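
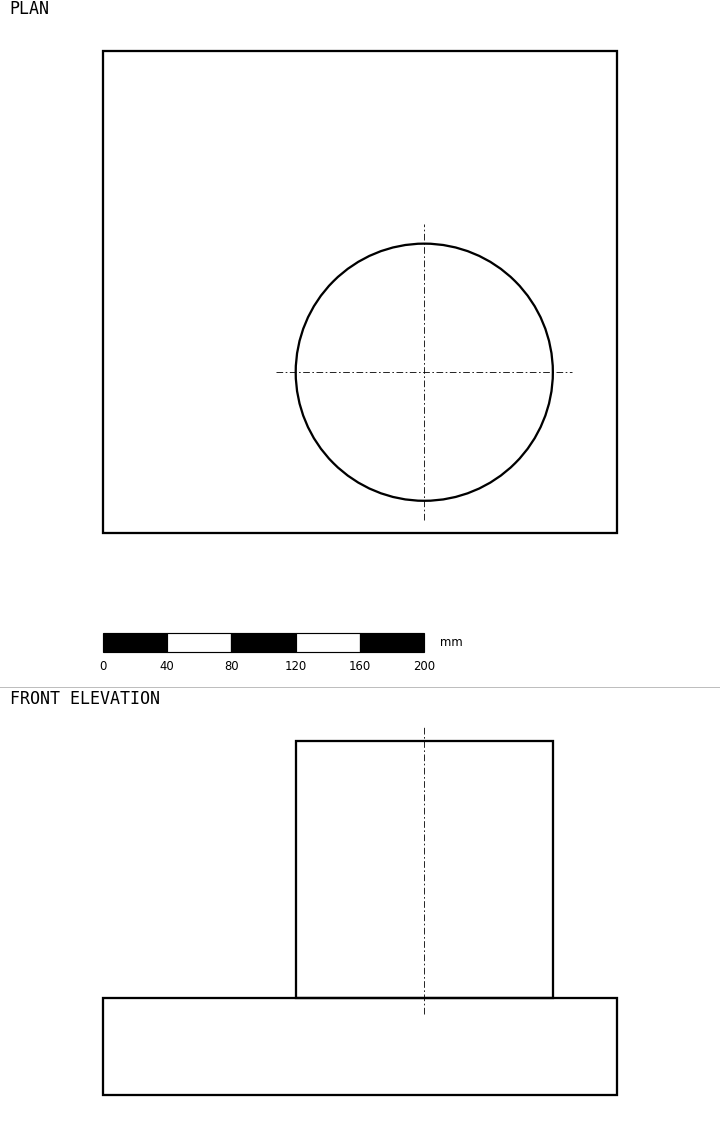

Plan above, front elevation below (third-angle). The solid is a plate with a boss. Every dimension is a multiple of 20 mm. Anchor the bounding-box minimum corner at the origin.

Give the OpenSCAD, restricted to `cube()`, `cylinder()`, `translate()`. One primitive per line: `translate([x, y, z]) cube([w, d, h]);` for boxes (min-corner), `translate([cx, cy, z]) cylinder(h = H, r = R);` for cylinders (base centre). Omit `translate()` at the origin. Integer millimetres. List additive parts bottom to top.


cube([320, 300, 60]);
translate([200, 100, 60]) cylinder(h = 160, r = 80);


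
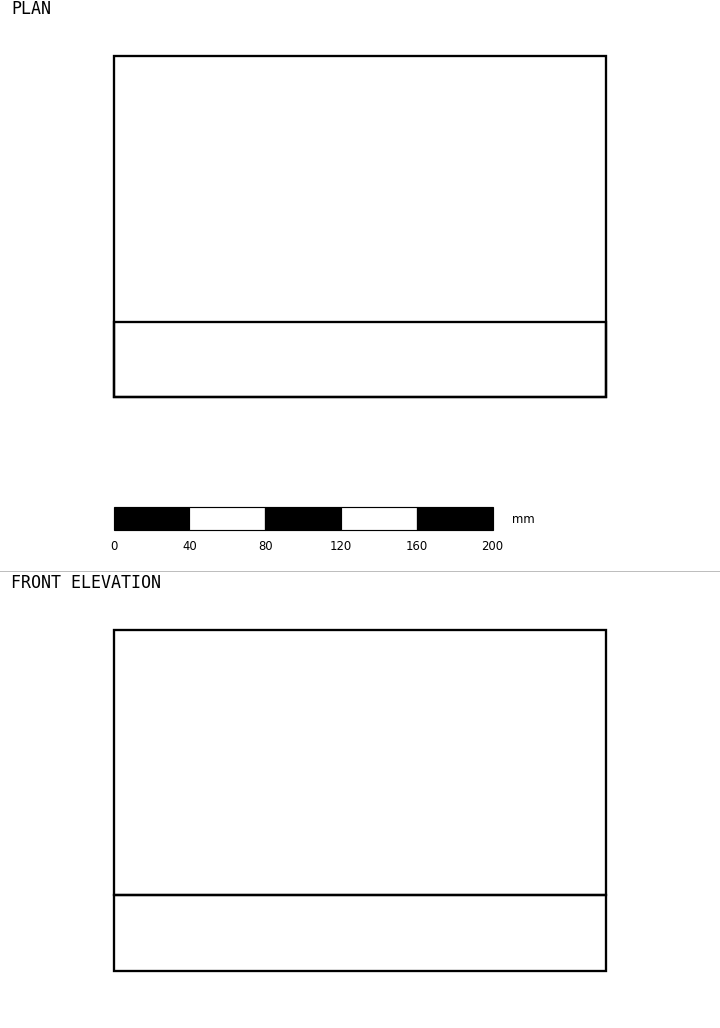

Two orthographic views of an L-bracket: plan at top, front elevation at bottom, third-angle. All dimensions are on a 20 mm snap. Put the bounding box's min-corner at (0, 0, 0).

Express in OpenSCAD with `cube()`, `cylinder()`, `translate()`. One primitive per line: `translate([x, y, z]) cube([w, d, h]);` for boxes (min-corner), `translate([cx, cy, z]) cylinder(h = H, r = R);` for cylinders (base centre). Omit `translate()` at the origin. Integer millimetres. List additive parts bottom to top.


cube([260, 180, 40]);
translate([0, 0, 40]) cube([260, 40, 140]);


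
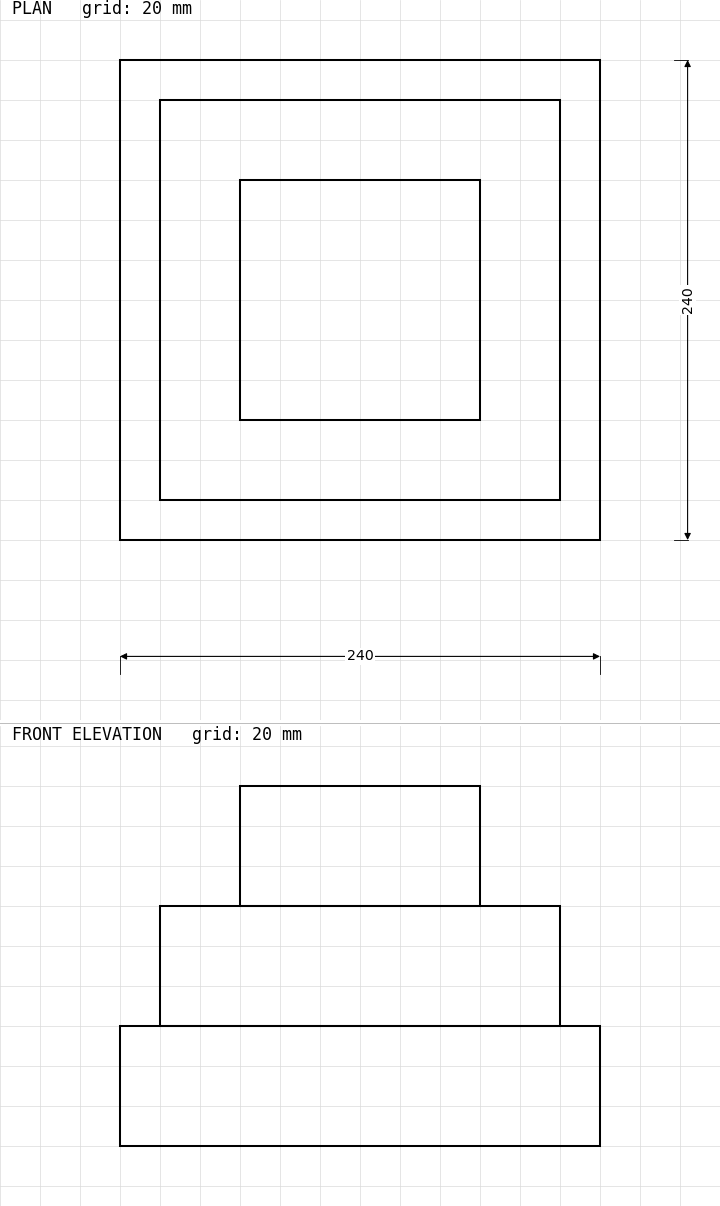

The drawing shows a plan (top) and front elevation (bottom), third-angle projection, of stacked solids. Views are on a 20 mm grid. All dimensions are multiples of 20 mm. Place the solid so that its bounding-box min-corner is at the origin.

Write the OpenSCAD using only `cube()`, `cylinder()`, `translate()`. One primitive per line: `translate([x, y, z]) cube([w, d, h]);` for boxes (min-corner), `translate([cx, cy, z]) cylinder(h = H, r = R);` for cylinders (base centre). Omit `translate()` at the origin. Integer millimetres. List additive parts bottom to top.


cube([240, 240, 60]);
translate([20, 20, 60]) cube([200, 200, 60]);
translate([60, 60, 120]) cube([120, 120, 60]);


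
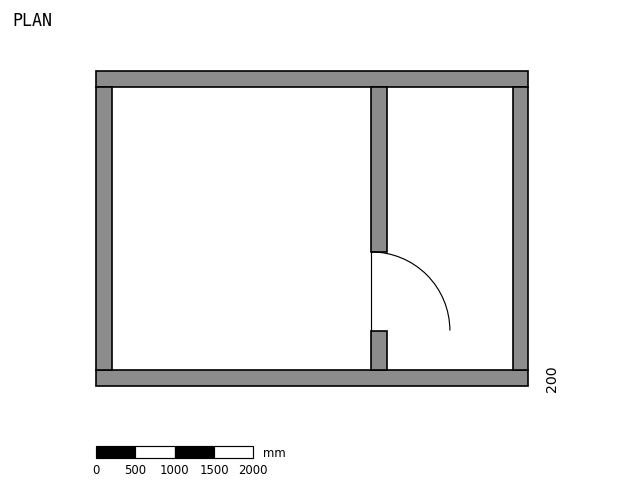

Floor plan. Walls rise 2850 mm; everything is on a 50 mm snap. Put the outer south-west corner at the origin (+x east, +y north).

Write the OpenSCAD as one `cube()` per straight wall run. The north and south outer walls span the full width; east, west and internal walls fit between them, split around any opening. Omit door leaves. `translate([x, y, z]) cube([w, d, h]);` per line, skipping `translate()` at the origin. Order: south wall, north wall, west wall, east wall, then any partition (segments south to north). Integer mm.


cube([5500, 200, 2850]);
translate([0, 3800, 0]) cube([5500, 200, 2850]);
translate([0, 200, 0]) cube([200, 3600, 2850]);
translate([5300, 200, 0]) cube([200, 3600, 2850]);
translate([3500, 200, 0]) cube([200, 500, 2850]);
translate([3500, 1700, 0]) cube([200, 2100, 2850]);


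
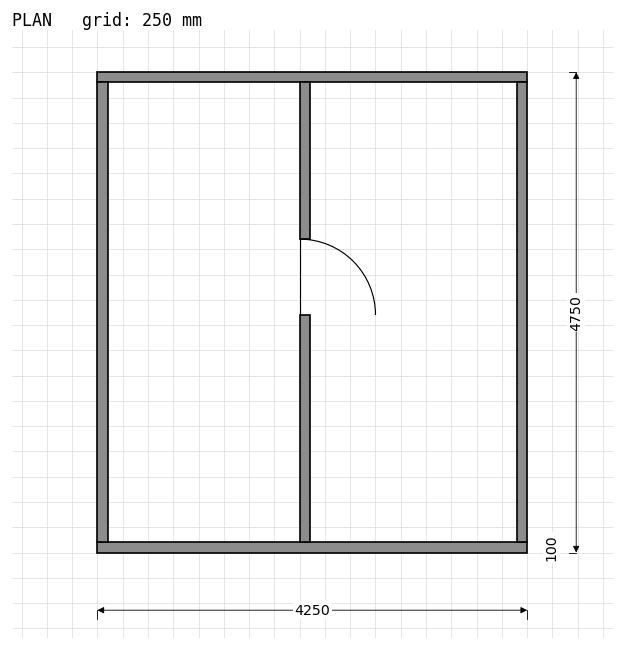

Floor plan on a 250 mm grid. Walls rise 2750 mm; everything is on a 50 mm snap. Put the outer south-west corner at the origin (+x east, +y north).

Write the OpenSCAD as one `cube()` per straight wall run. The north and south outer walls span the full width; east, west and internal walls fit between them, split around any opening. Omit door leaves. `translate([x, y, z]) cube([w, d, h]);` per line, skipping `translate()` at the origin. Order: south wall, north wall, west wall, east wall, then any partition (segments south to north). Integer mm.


cube([4250, 100, 2750]);
translate([0, 4650, 0]) cube([4250, 100, 2750]);
translate([0, 100, 0]) cube([100, 4550, 2750]);
translate([4150, 100, 0]) cube([100, 4550, 2750]);
translate([2000, 100, 0]) cube([100, 2250, 2750]);
translate([2000, 3100, 0]) cube([100, 1550, 2750]);


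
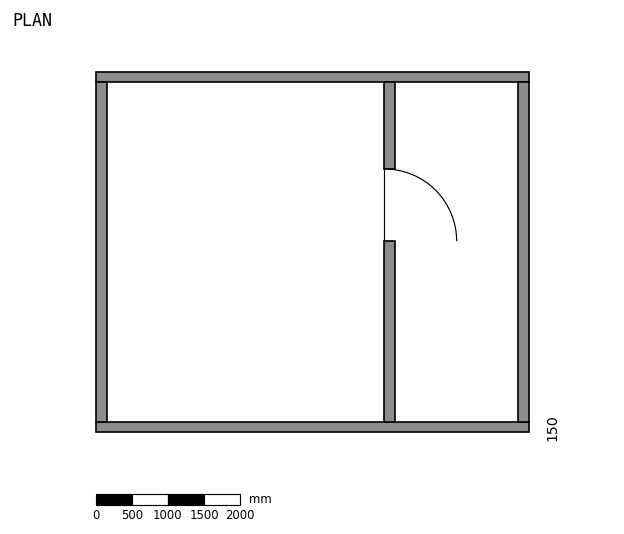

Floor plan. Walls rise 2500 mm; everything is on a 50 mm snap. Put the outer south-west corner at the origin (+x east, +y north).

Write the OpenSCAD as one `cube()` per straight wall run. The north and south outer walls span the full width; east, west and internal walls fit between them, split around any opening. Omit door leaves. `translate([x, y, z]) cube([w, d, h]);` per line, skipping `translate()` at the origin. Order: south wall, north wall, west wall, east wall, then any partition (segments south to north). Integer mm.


cube([6000, 150, 2500]);
translate([0, 4850, 0]) cube([6000, 150, 2500]);
translate([0, 150, 0]) cube([150, 4700, 2500]);
translate([5850, 150, 0]) cube([150, 4700, 2500]);
translate([4000, 150, 0]) cube([150, 2500, 2500]);
translate([4000, 3650, 0]) cube([150, 1200, 2500]);


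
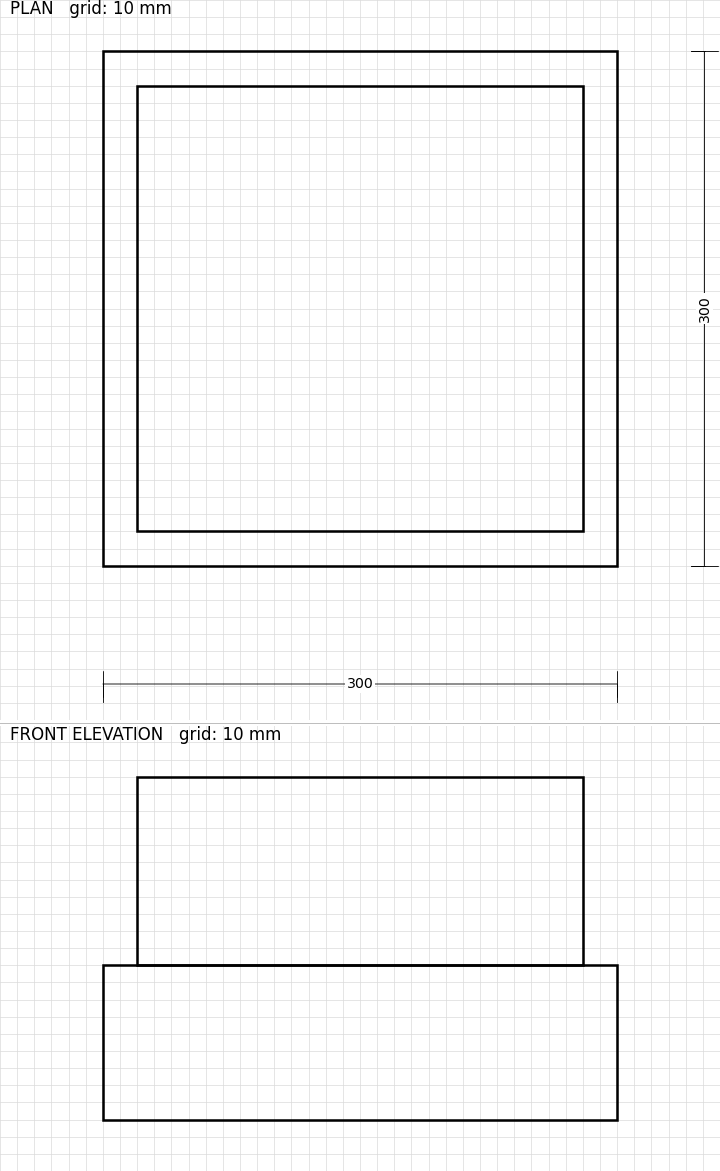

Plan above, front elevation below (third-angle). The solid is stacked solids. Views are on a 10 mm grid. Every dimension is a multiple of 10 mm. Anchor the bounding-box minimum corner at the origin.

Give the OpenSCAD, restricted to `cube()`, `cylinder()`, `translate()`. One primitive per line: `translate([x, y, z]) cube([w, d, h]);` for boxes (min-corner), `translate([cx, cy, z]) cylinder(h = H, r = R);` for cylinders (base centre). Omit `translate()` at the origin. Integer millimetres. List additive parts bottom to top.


cube([300, 300, 90]);
translate([20, 20, 90]) cube([260, 260, 110]);


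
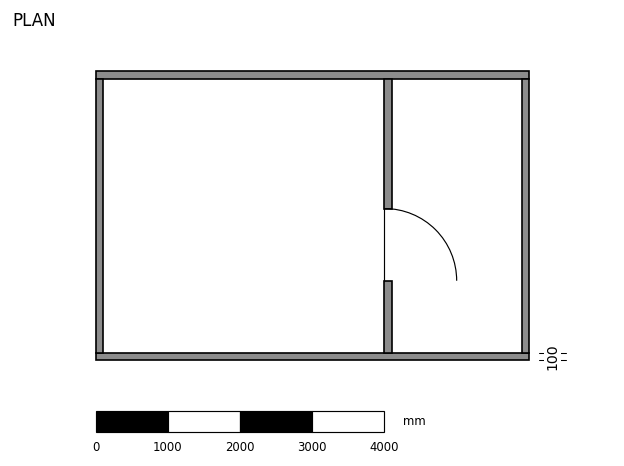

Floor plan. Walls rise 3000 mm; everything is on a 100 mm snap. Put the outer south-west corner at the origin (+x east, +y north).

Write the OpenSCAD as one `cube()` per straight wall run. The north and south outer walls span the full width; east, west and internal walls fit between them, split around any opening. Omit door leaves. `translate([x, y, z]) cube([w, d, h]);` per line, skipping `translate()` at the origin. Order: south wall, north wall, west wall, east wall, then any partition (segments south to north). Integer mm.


cube([6000, 100, 3000]);
translate([0, 3900, 0]) cube([6000, 100, 3000]);
translate([0, 100, 0]) cube([100, 3800, 3000]);
translate([5900, 100, 0]) cube([100, 3800, 3000]);
translate([4000, 100, 0]) cube([100, 1000, 3000]);
translate([4000, 2100, 0]) cube([100, 1800, 3000]);


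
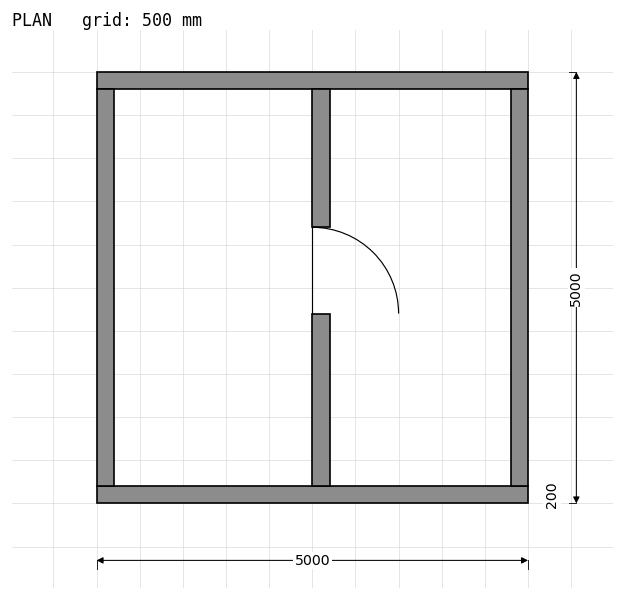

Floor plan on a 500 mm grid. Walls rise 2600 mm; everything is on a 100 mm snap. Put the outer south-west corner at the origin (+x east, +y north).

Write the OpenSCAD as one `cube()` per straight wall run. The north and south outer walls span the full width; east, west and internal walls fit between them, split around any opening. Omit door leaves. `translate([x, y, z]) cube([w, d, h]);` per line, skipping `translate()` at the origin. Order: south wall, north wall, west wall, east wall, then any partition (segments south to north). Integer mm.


cube([5000, 200, 2600]);
translate([0, 4800, 0]) cube([5000, 200, 2600]);
translate([0, 200, 0]) cube([200, 4600, 2600]);
translate([4800, 200, 0]) cube([200, 4600, 2600]);
translate([2500, 200, 0]) cube([200, 2000, 2600]);
translate([2500, 3200, 0]) cube([200, 1600, 2600]);


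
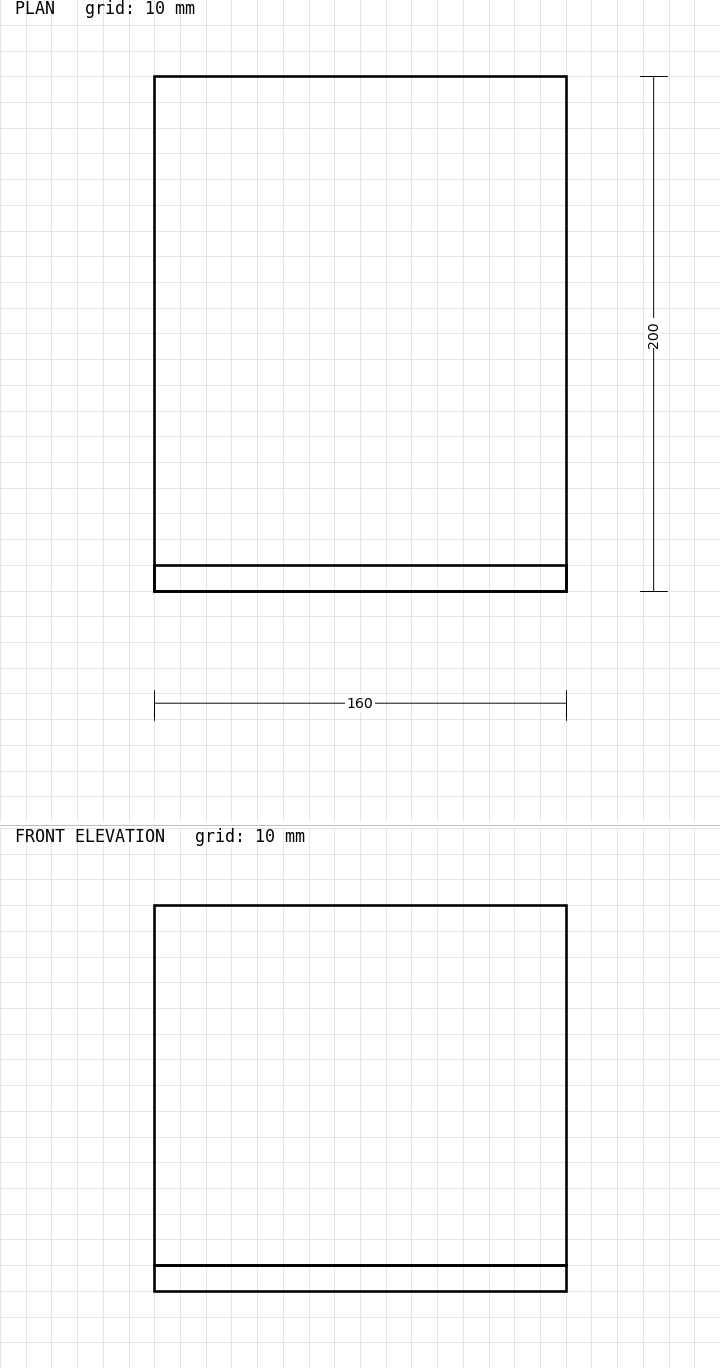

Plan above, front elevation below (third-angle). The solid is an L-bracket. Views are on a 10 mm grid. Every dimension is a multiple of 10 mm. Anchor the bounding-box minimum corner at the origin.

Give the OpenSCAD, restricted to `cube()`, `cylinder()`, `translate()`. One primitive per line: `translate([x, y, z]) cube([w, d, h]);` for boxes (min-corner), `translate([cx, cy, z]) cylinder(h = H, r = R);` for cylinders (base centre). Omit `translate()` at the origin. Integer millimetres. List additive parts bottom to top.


cube([160, 200, 10]);
translate([0, 0, 10]) cube([160, 10, 140]);


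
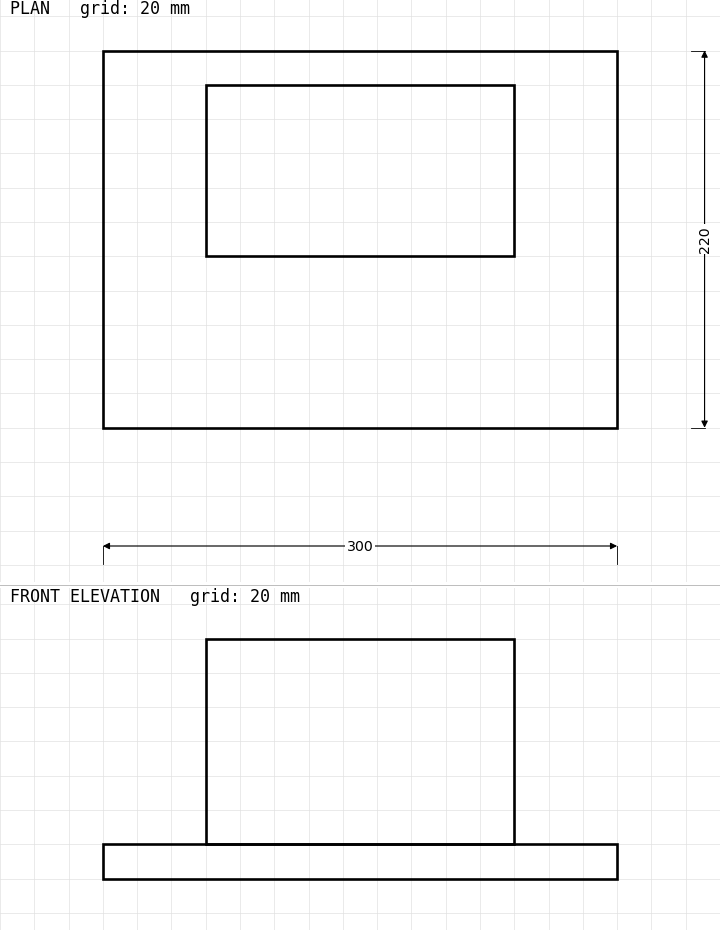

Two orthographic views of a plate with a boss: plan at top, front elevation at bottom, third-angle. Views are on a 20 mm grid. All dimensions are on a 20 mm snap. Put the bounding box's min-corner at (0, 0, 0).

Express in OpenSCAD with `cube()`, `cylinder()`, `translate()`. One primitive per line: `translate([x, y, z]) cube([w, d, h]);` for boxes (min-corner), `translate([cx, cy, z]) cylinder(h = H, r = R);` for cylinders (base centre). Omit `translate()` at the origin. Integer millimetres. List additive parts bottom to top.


cube([300, 220, 20]);
translate([60, 100, 20]) cube([180, 100, 120]);


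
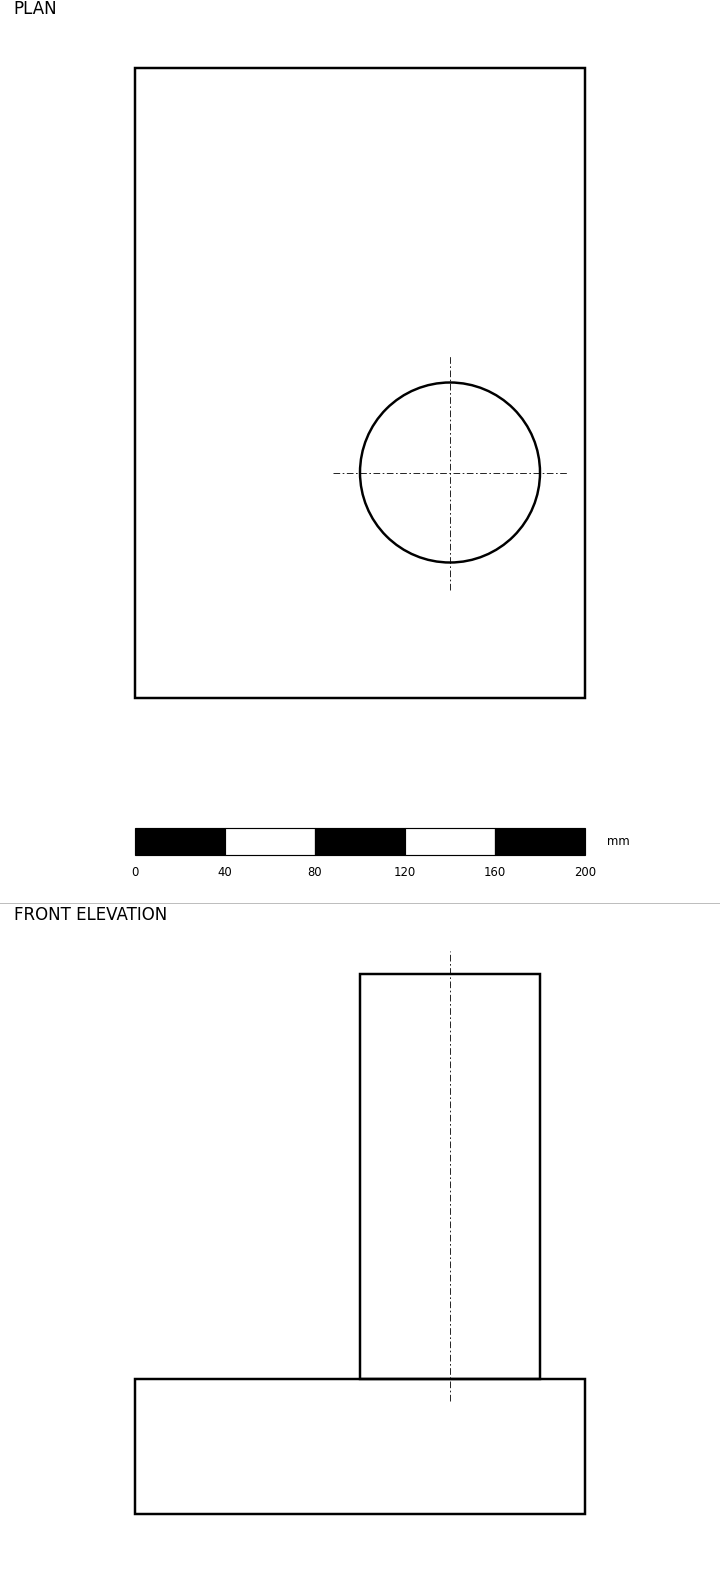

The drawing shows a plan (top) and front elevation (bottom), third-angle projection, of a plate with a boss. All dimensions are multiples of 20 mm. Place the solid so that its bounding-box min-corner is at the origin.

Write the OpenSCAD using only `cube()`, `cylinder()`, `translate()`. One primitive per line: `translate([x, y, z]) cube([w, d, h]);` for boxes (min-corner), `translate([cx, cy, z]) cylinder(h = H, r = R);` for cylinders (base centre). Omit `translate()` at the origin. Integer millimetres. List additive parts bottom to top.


cube([200, 280, 60]);
translate([140, 100, 60]) cylinder(h = 180, r = 40);


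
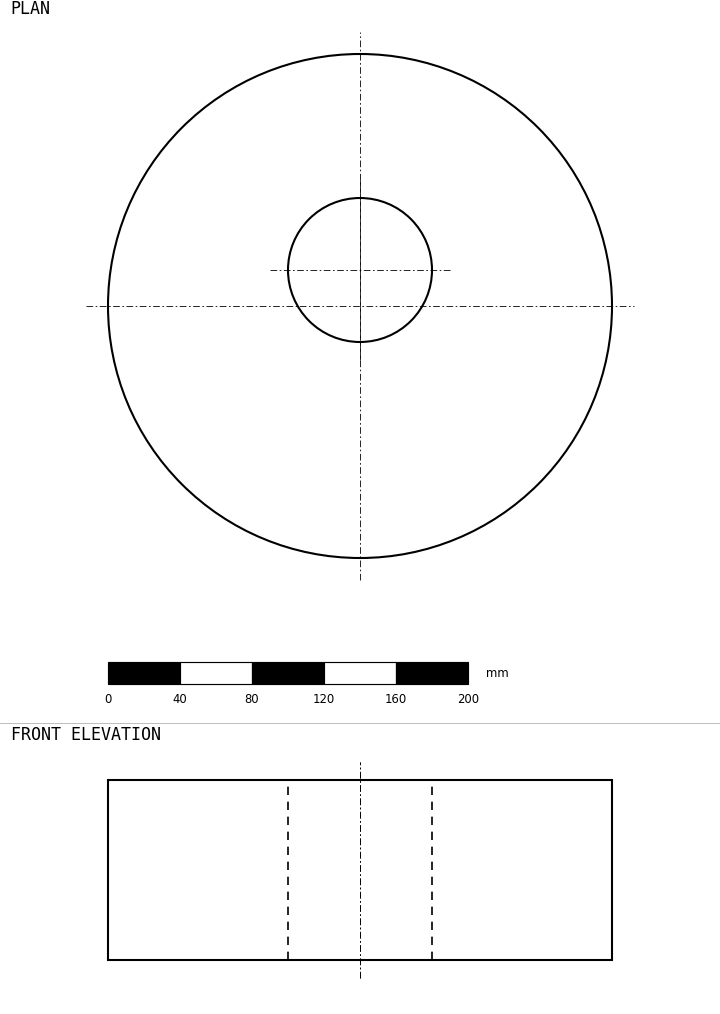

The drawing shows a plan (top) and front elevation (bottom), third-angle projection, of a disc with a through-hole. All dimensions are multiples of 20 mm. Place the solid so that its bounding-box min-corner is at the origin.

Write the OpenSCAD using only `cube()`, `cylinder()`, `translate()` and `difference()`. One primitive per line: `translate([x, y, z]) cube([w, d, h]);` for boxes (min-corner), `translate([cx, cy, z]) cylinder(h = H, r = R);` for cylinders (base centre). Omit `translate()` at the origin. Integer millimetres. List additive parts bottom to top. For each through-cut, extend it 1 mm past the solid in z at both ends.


difference() {
  translate([140, 140, 0]) cylinder(h = 100, r = 140);
  translate([140, 160, -1]) cylinder(h = 102, r = 40);
}


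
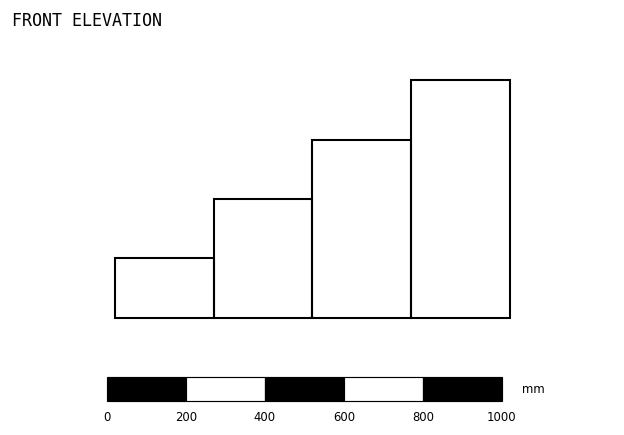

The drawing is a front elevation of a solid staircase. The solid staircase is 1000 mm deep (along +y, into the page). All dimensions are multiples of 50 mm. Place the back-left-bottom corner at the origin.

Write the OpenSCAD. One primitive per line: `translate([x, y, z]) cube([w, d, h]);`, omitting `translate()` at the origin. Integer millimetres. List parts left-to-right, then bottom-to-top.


cube([250, 1000, 150]);
translate([250, 0, 0]) cube([250, 1000, 300]);
translate([500, 0, 0]) cube([250, 1000, 450]);
translate([750, 0, 0]) cube([250, 1000, 600]);


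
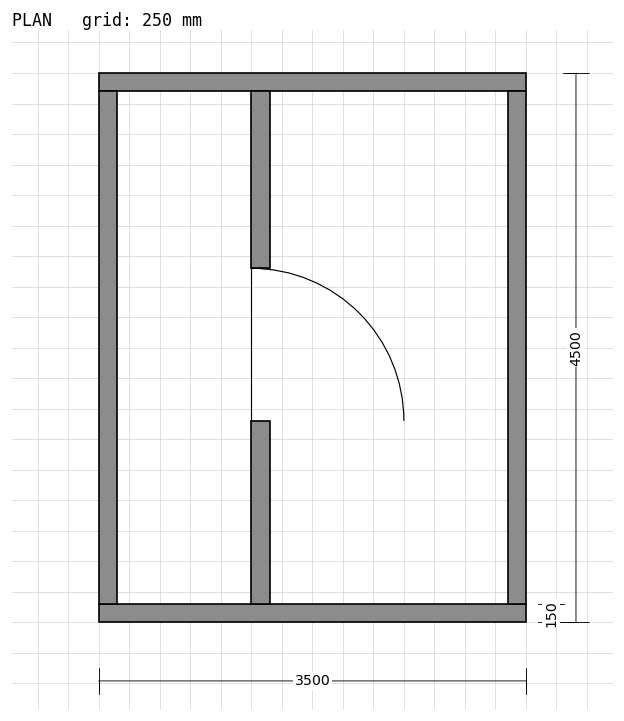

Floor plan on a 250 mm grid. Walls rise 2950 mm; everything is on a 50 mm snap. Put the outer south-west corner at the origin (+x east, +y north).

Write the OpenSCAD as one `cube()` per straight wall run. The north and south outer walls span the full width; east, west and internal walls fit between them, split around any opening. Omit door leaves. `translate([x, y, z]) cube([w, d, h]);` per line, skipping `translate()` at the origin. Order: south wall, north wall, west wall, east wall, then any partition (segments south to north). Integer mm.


cube([3500, 150, 2950]);
translate([0, 4350, 0]) cube([3500, 150, 2950]);
translate([0, 150, 0]) cube([150, 4200, 2950]);
translate([3350, 150, 0]) cube([150, 4200, 2950]);
translate([1250, 150, 0]) cube([150, 1500, 2950]);
translate([1250, 2900, 0]) cube([150, 1450, 2950]);


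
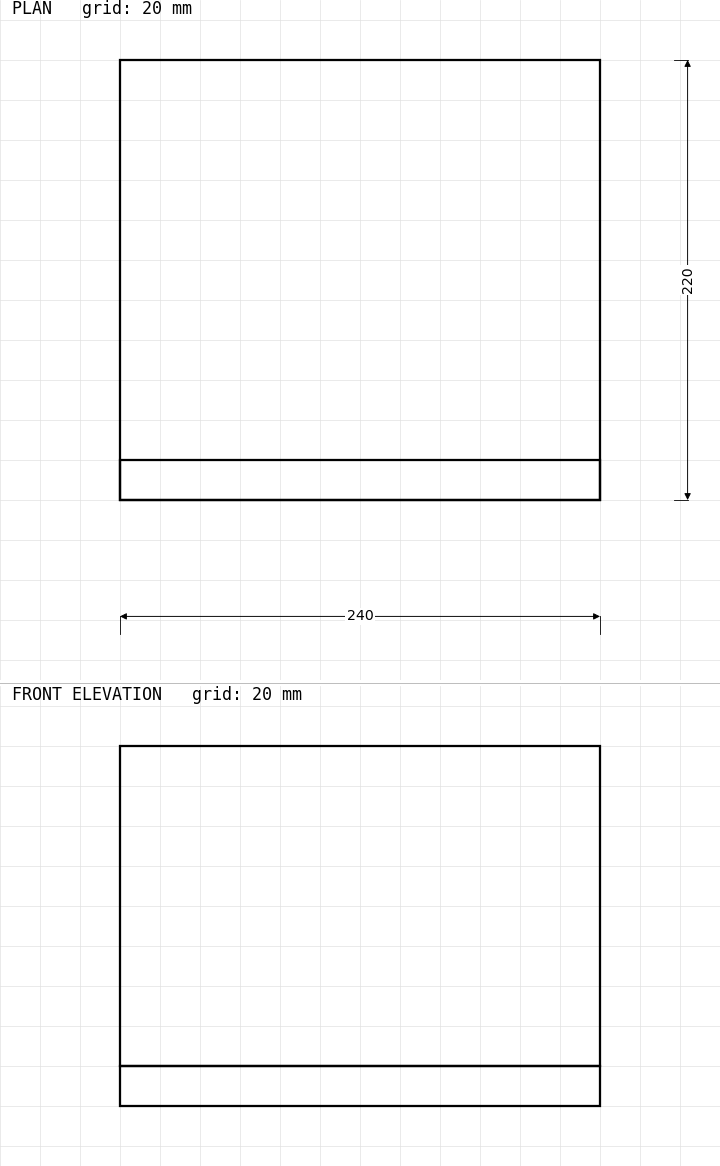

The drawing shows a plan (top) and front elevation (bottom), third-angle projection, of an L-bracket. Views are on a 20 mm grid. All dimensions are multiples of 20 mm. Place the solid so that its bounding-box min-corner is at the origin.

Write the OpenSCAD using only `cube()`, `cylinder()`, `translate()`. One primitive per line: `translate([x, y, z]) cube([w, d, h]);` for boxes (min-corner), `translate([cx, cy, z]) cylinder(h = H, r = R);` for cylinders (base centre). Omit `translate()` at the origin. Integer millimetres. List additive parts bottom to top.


cube([240, 220, 20]);
translate([0, 0, 20]) cube([240, 20, 160]);


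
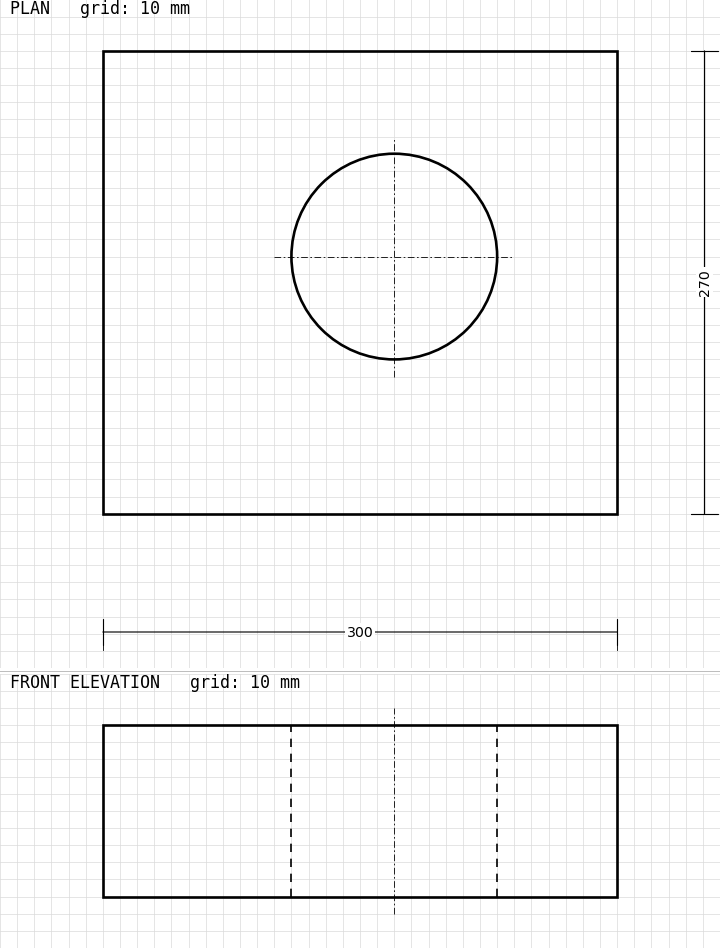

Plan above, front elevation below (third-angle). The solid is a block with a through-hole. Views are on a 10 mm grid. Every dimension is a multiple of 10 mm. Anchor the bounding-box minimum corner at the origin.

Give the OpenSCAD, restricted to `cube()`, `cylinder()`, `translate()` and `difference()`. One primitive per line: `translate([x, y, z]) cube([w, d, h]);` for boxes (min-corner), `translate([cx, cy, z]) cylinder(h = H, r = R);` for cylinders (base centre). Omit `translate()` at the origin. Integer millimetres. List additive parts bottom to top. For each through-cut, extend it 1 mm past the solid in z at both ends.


difference() {
  cube([300, 270, 100]);
  translate([170, 150, -1]) cylinder(h = 102, r = 60);
}


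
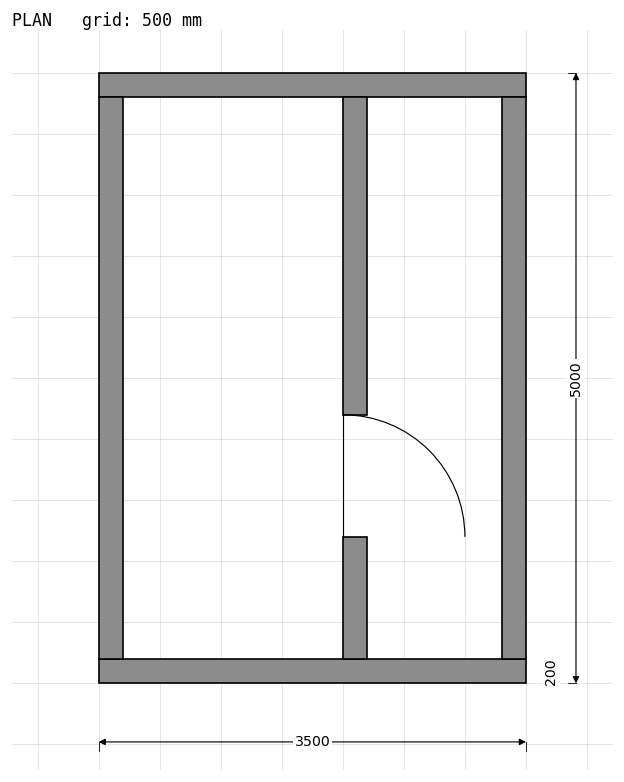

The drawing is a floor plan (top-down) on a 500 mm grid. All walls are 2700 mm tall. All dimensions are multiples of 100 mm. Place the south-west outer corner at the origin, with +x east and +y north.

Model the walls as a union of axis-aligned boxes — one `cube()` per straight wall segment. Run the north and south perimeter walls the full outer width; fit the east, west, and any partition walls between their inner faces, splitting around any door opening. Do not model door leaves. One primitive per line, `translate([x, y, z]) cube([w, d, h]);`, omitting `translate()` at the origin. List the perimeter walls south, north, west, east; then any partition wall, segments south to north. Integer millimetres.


cube([3500, 200, 2700]);
translate([0, 4800, 0]) cube([3500, 200, 2700]);
translate([0, 200, 0]) cube([200, 4600, 2700]);
translate([3300, 200, 0]) cube([200, 4600, 2700]);
translate([2000, 200, 0]) cube([200, 1000, 2700]);
translate([2000, 2200, 0]) cube([200, 2600, 2700]);


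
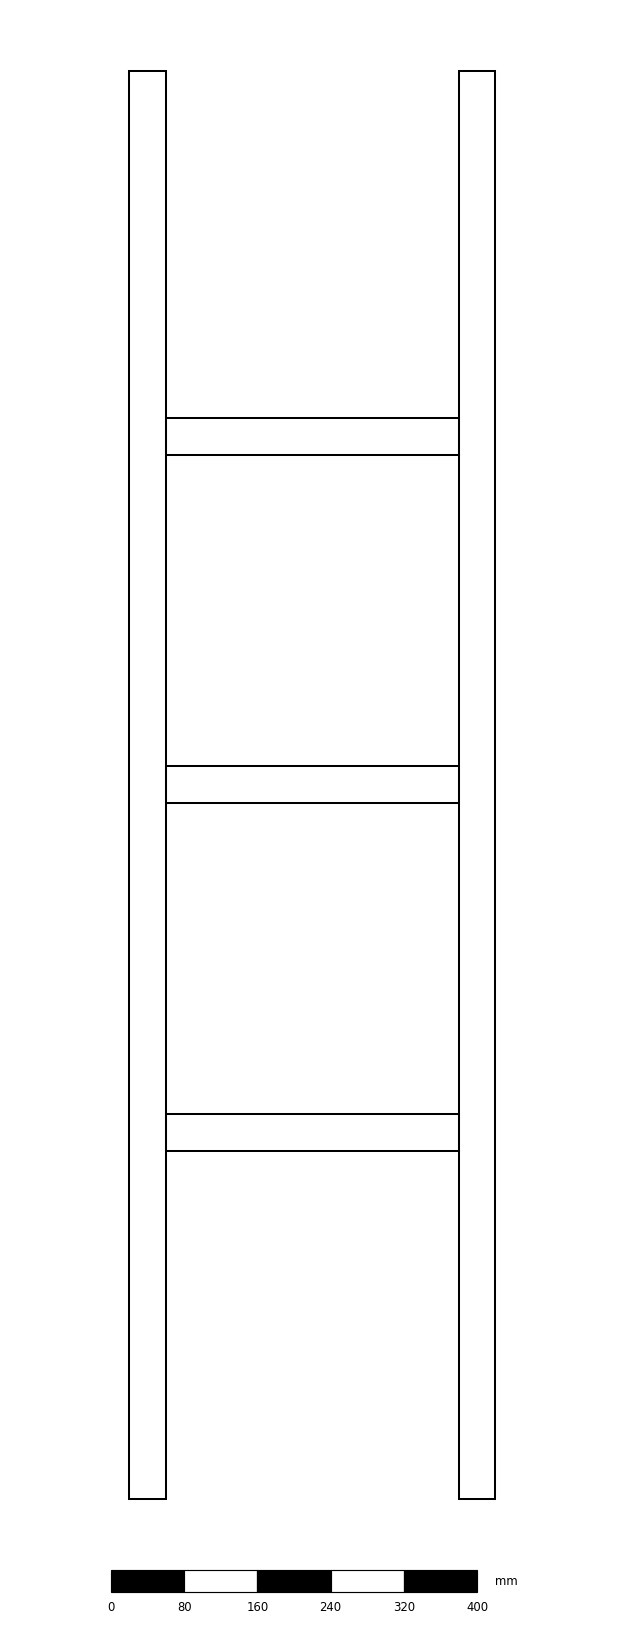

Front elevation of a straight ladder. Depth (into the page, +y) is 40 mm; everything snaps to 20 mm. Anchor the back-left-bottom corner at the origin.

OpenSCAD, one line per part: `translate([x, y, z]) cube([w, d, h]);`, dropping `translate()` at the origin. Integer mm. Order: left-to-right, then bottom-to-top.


cube([40, 40, 1560]);
translate([40, 0, 380]) cube([320, 40, 40]);
translate([40, 0, 760]) cube([320, 40, 40]);
translate([40, 0, 1140]) cube([320, 40, 40]);
translate([360, 0, 0]) cube([40, 40, 1560]);


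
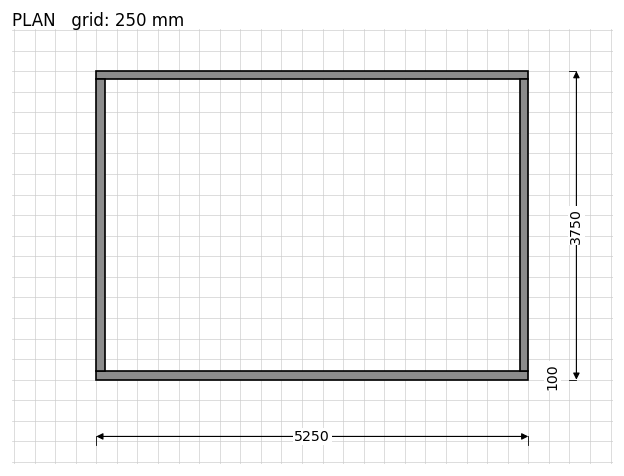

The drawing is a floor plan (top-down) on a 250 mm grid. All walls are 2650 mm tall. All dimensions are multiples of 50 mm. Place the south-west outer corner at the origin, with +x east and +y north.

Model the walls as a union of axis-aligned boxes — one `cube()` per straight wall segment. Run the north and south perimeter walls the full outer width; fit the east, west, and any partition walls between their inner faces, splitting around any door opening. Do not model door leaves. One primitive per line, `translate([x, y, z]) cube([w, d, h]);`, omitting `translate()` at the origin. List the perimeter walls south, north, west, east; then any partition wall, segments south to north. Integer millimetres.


cube([5250, 100, 2650]);
translate([0, 3650, 0]) cube([5250, 100, 2650]);
translate([0, 100, 0]) cube([100, 3550, 2650]);
translate([5150, 100, 0]) cube([100, 3550, 2650]);


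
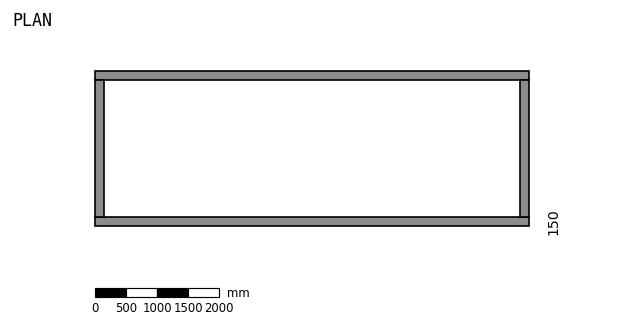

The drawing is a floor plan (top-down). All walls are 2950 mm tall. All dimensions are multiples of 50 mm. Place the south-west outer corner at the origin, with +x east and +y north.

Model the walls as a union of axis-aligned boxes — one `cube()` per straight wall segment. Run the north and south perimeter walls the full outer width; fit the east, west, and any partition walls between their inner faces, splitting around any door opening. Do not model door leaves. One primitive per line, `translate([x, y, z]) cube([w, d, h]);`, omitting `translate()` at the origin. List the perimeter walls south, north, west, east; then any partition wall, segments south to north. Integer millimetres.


cube([7000, 150, 2950]);
translate([0, 2350, 0]) cube([7000, 150, 2950]);
translate([0, 150, 0]) cube([150, 2200, 2950]);
translate([6850, 150, 0]) cube([150, 2200, 2950]);


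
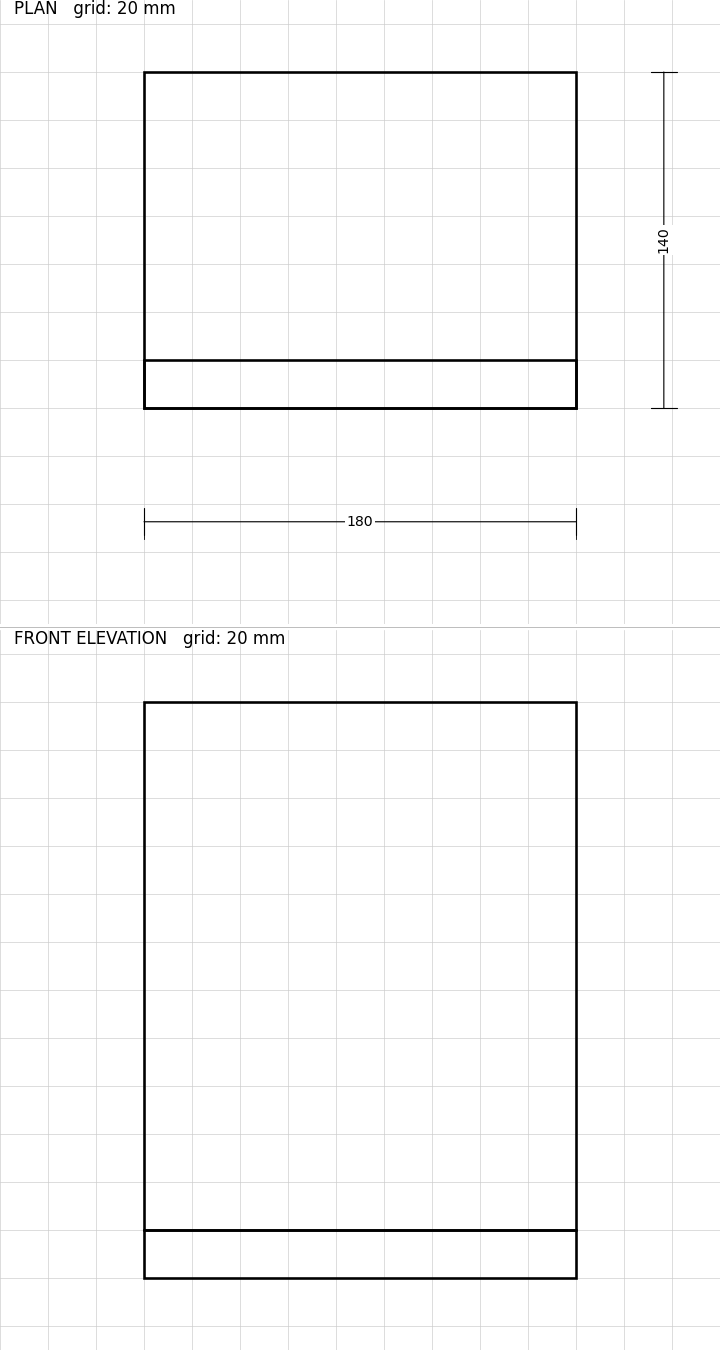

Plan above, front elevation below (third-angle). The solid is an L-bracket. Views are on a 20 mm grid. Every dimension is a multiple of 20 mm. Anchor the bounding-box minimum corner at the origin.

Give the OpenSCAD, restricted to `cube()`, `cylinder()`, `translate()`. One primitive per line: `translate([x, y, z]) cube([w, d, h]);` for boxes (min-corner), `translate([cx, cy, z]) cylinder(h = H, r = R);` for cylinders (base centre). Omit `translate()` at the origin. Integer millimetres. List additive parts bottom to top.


cube([180, 140, 20]);
translate([0, 0, 20]) cube([180, 20, 220]);


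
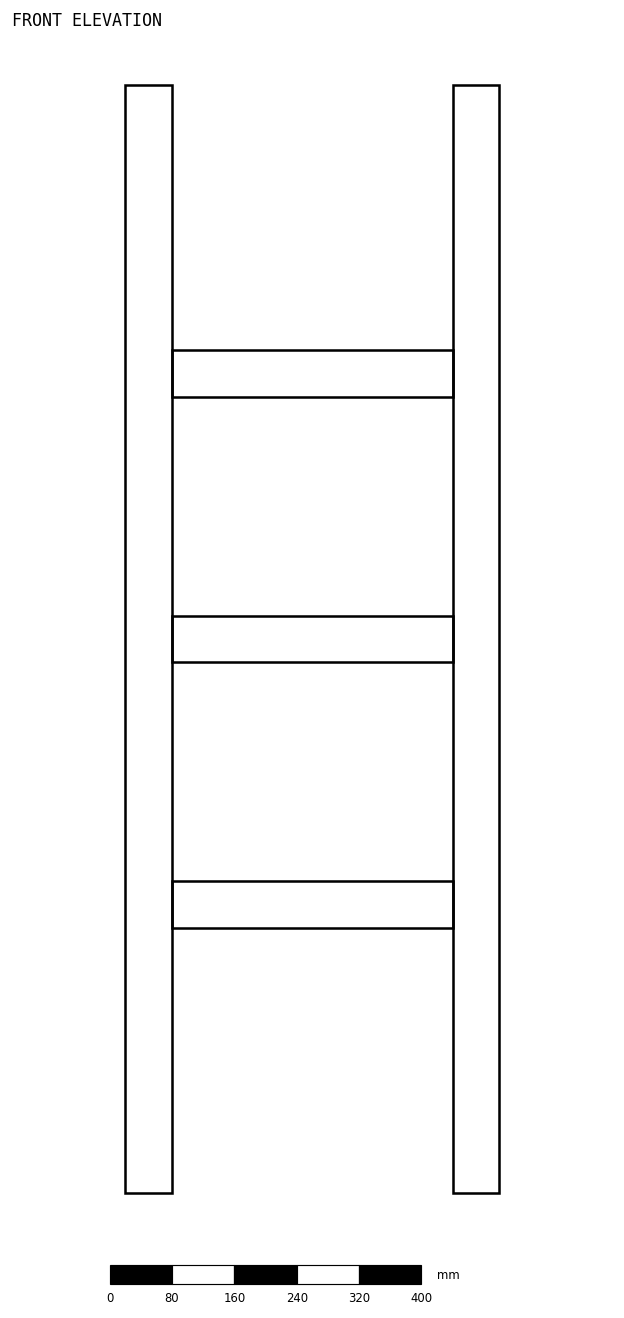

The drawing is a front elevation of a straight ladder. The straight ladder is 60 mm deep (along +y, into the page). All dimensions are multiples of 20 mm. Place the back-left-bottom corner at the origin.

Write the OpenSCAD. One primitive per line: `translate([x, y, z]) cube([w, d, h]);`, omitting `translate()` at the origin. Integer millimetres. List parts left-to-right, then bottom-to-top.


cube([60, 60, 1420]);
translate([60, 0, 340]) cube([360, 60, 60]);
translate([60, 0, 680]) cube([360, 60, 60]);
translate([60, 0, 1020]) cube([360, 60, 60]);
translate([420, 0, 0]) cube([60, 60, 1420]);


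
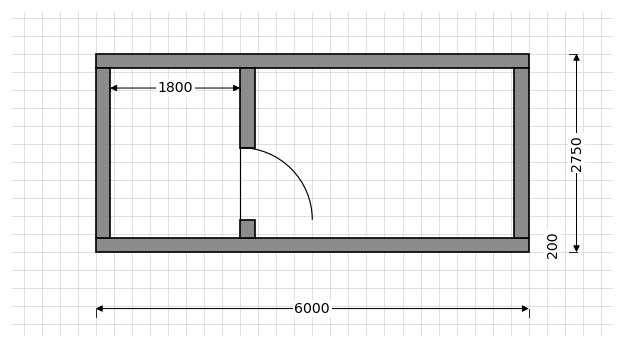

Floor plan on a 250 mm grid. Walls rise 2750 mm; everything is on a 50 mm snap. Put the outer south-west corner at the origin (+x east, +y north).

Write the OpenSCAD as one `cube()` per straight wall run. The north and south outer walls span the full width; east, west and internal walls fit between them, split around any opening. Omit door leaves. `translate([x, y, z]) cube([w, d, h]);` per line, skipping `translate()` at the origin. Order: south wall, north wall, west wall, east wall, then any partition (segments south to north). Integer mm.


cube([6000, 200, 2750]);
translate([0, 2550, 0]) cube([6000, 200, 2750]);
translate([0, 200, 0]) cube([200, 2350, 2750]);
translate([5800, 200, 0]) cube([200, 2350, 2750]);
translate([2000, 200, 0]) cube([200, 250, 2750]);
translate([2000, 1450, 0]) cube([200, 1100, 2750]);


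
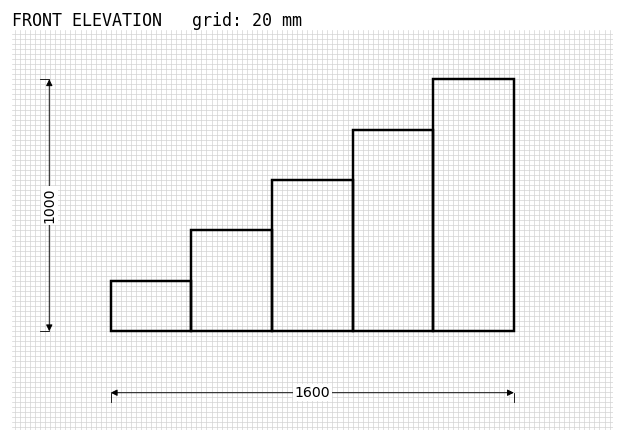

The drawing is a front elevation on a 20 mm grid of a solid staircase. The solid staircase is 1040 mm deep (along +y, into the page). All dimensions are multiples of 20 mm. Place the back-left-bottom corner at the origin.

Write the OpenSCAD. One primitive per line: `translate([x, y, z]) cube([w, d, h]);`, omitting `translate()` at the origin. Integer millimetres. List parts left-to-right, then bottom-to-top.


cube([320, 1040, 200]);
translate([320, 0, 0]) cube([320, 1040, 400]);
translate([640, 0, 0]) cube([320, 1040, 600]);
translate([960, 0, 0]) cube([320, 1040, 800]);
translate([1280, 0, 0]) cube([320, 1040, 1000]);


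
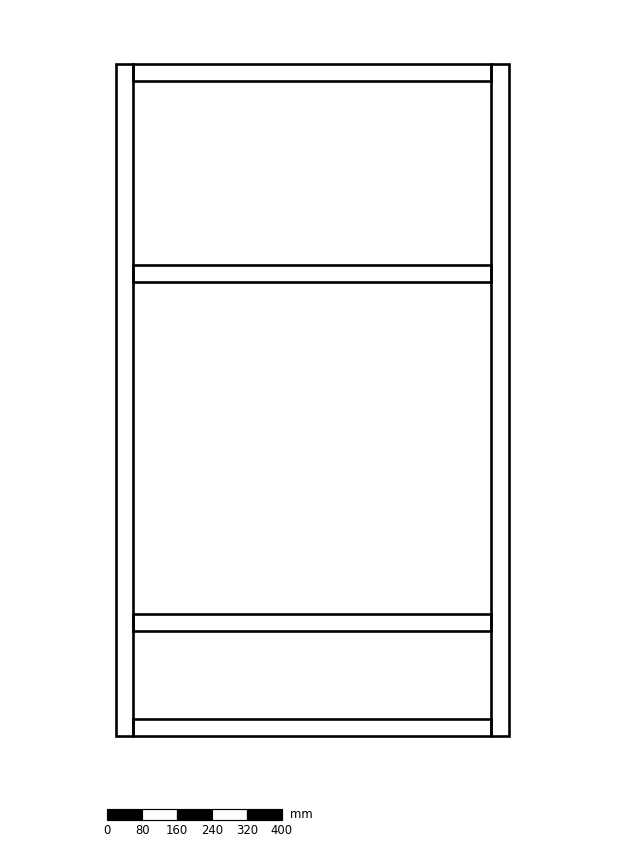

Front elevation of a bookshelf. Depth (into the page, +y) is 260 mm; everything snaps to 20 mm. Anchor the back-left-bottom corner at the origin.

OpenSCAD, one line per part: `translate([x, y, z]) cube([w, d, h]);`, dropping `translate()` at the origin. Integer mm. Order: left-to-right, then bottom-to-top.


cube([40, 260, 1540]);
translate([40, 0, 0]) cube([820, 260, 40]);
translate([40, 0, 240]) cube([820, 260, 40]);
translate([40, 0, 1040]) cube([820, 260, 40]);
translate([40, 0, 1500]) cube([820, 260, 40]);
translate([860, 0, 0]) cube([40, 260, 1540]);


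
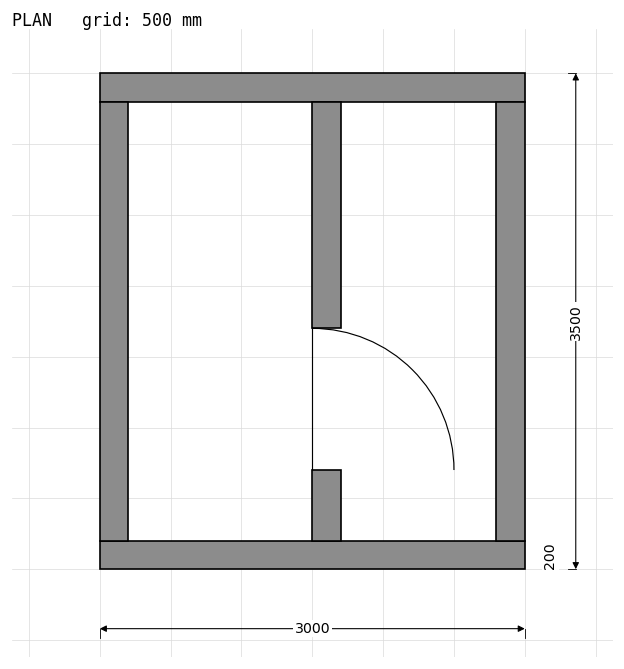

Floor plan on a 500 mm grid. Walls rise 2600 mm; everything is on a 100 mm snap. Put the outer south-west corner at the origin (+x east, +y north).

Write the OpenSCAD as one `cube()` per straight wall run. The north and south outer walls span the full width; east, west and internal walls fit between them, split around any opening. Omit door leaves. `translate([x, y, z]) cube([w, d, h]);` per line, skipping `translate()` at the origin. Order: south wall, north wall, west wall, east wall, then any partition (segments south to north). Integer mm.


cube([3000, 200, 2600]);
translate([0, 3300, 0]) cube([3000, 200, 2600]);
translate([0, 200, 0]) cube([200, 3100, 2600]);
translate([2800, 200, 0]) cube([200, 3100, 2600]);
translate([1500, 200, 0]) cube([200, 500, 2600]);
translate([1500, 1700, 0]) cube([200, 1600, 2600]);


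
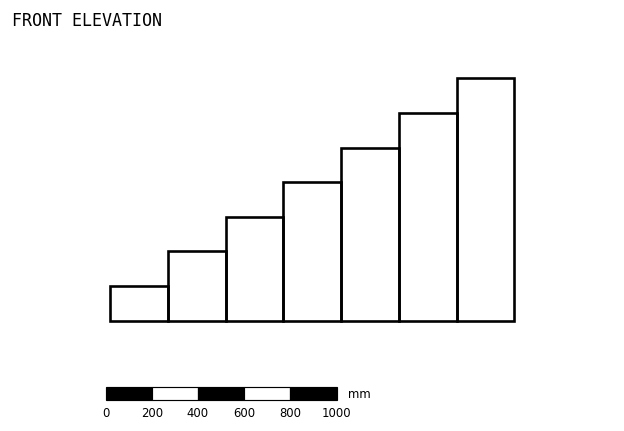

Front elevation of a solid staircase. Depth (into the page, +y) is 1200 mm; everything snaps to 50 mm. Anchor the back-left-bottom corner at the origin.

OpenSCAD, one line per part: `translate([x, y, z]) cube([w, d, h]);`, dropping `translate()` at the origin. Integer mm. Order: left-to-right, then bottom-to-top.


cube([250, 1200, 150]);
translate([250, 0, 0]) cube([250, 1200, 300]);
translate([500, 0, 0]) cube([250, 1200, 450]);
translate([750, 0, 0]) cube([250, 1200, 600]);
translate([1000, 0, 0]) cube([250, 1200, 750]);
translate([1250, 0, 0]) cube([250, 1200, 900]);
translate([1500, 0, 0]) cube([250, 1200, 1050]);


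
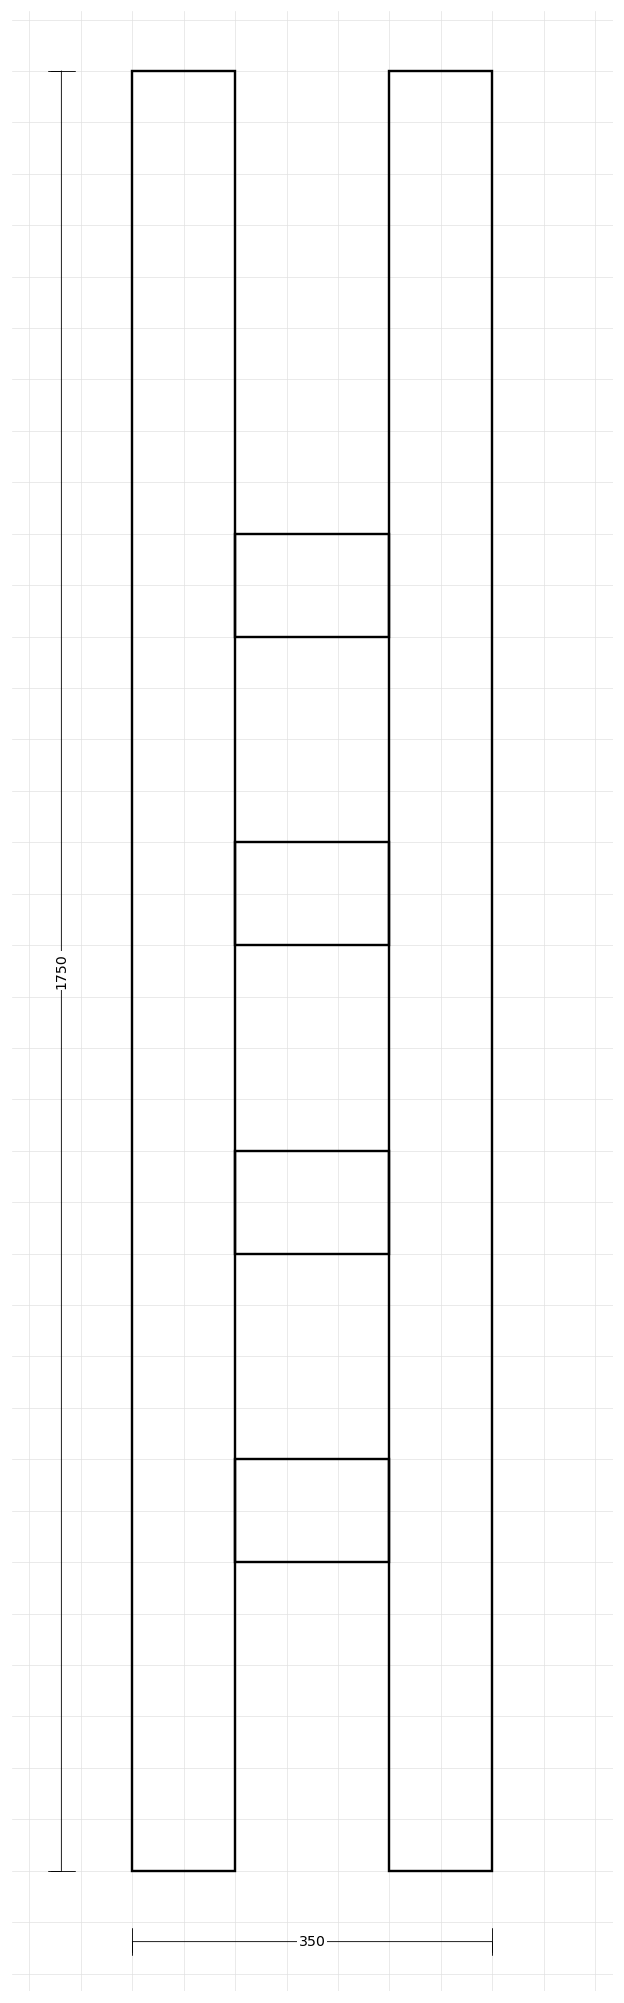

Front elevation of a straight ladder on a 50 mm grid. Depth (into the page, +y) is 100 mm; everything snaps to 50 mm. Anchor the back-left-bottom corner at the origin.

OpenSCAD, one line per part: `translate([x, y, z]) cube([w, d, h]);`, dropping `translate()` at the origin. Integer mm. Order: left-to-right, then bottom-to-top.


cube([100, 100, 1750]);
translate([100, 0, 300]) cube([150, 100, 100]);
translate([100, 0, 600]) cube([150, 100, 100]);
translate([100, 0, 900]) cube([150, 100, 100]);
translate([100, 0, 1200]) cube([150, 100, 100]);
translate([250, 0, 0]) cube([100, 100, 1750]);


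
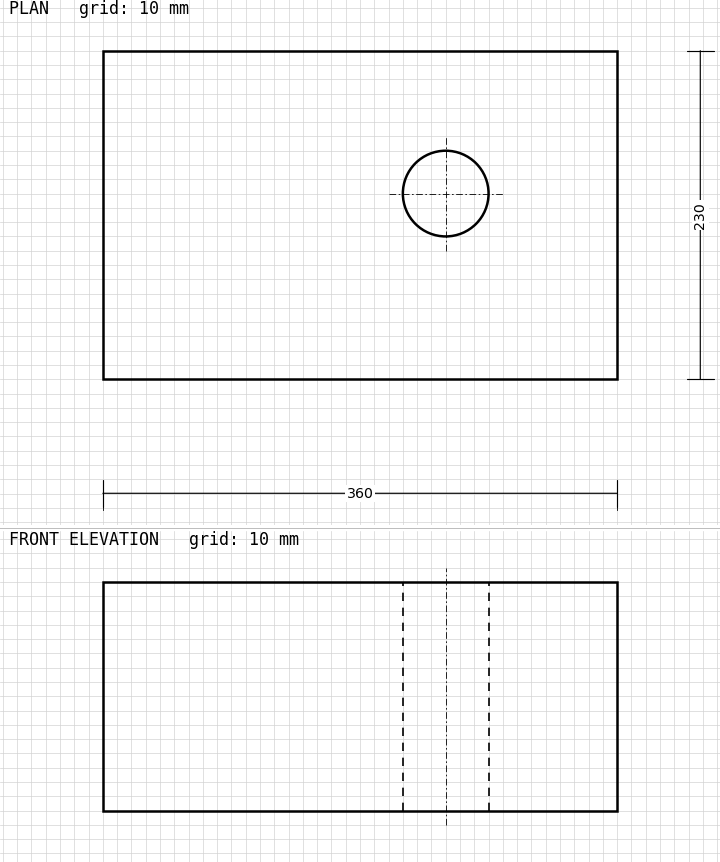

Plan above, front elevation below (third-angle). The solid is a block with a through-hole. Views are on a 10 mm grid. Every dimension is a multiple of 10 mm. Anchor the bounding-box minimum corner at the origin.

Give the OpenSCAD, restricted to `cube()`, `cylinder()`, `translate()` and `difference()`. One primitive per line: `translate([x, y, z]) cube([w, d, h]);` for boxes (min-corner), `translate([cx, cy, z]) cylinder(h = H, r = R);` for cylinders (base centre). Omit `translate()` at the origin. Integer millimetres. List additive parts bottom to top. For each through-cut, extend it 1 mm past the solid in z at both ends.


difference() {
  cube([360, 230, 160]);
  translate([240, 130, -1]) cylinder(h = 162, r = 30);
}


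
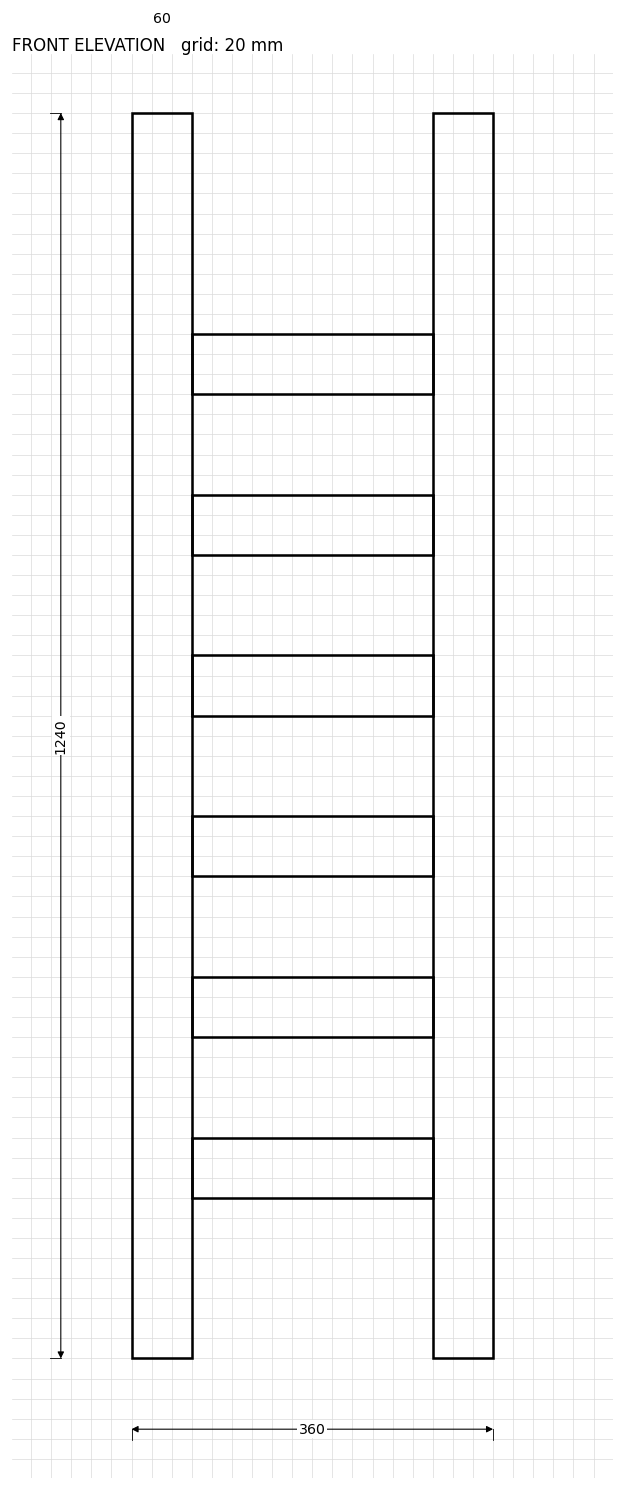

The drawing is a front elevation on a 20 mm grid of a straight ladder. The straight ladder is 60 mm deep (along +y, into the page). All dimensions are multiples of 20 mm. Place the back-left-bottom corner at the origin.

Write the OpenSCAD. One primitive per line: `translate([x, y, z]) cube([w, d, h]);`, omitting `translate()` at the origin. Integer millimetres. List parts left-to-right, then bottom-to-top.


cube([60, 60, 1240]);
translate([60, 0, 160]) cube([240, 60, 60]);
translate([60, 0, 320]) cube([240, 60, 60]);
translate([60, 0, 480]) cube([240, 60, 60]);
translate([60, 0, 640]) cube([240, 60, 60]);
translate([60, 0, 800]) cube([240, 60, 60]);
translate([60, 0, 960]) cube([240, 60, 60]);
translate([300, 0, 0]) cube([60, 60, 1240]);


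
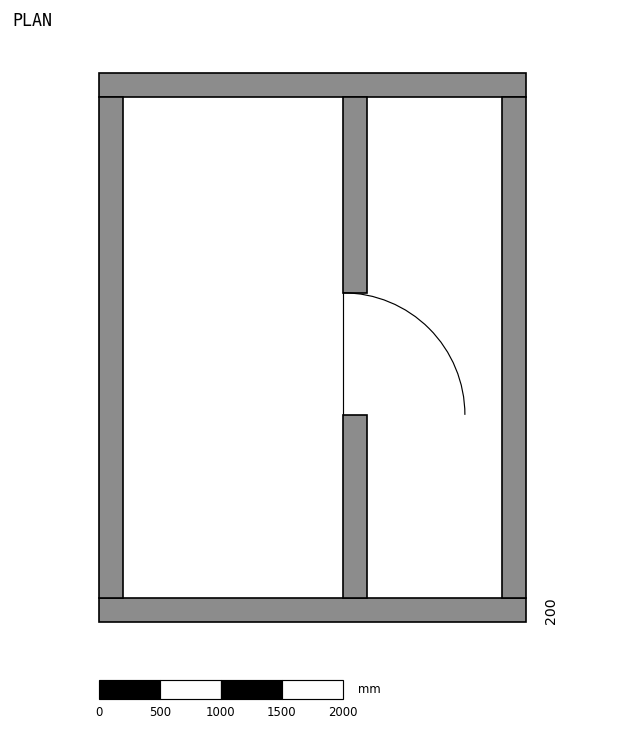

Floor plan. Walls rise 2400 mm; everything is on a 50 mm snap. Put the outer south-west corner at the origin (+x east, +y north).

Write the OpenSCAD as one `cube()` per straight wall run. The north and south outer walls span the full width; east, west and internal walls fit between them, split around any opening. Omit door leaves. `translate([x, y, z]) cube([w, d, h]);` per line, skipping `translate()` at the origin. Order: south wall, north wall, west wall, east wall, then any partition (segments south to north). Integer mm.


cube([3500, 200, 2400]);
translate([0, 4300, 0]) cube([3500, 200, 2400]);
translate([0, 200, 0]) cube([200, 4100, 2400]);
translate([3300, 200, 0]) cube([200, 4100, 2400]);
translate([2000, 200, 0]) cube([200, 1500, 2400]);
translate([2000, 2700, 0]) cube([200, 1600, 2400]);


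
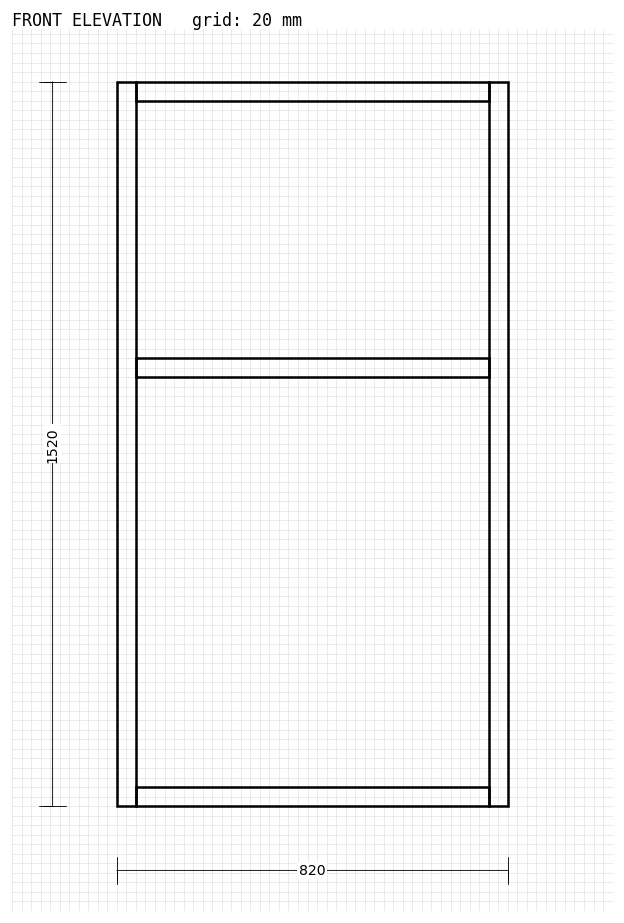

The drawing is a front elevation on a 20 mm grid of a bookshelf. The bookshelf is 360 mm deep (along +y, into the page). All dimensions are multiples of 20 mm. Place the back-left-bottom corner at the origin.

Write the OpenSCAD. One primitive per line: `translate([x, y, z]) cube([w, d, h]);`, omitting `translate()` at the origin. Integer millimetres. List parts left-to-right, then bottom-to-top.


cube([40, 360, 1520]);
translate([40, 0, 0]) cube([740, 360, 40]);
translate([40, 0, 900]) cube([740, 360, 40]);
translate([40, 0, 1480]) cube([740, 360, 40]);
translate([780, 0, 0]) cube([40, 360, 1520]);


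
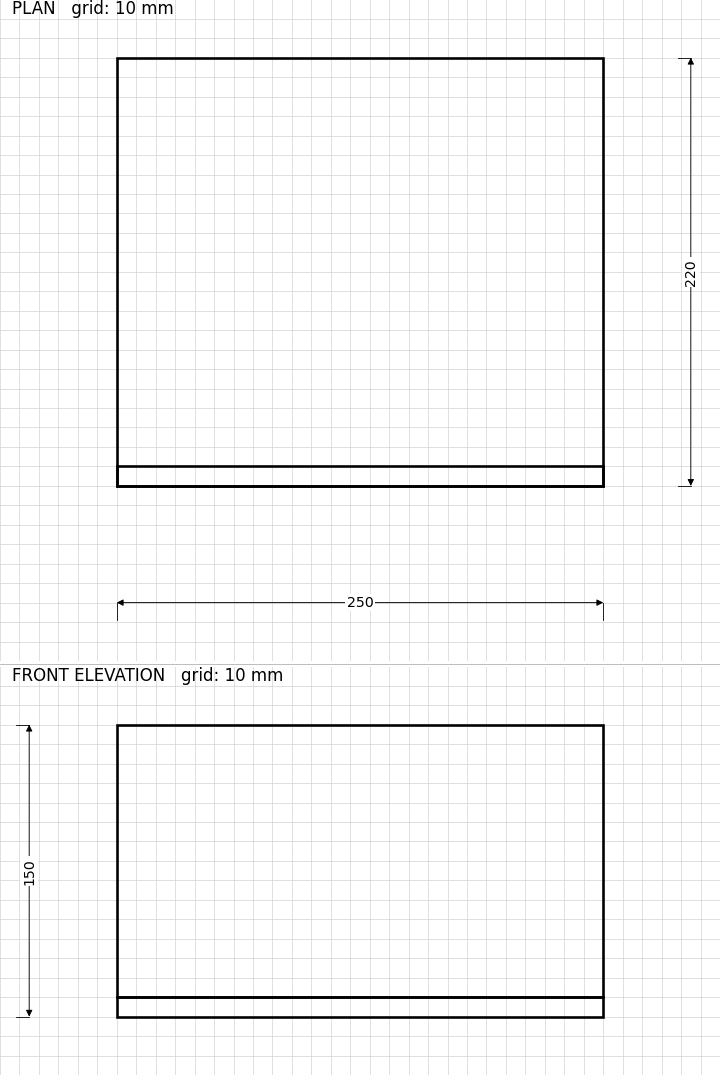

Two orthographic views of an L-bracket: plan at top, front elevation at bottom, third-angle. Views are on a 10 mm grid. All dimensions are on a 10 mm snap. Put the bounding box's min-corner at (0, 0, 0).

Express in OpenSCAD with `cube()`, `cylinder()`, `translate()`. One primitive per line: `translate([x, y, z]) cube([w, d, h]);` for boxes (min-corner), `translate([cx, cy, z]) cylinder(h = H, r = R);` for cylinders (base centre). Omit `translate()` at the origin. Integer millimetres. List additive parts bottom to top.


cube([250, 220, 10]);
translate([0, 0, 10]) cube([250, 10, 140]);


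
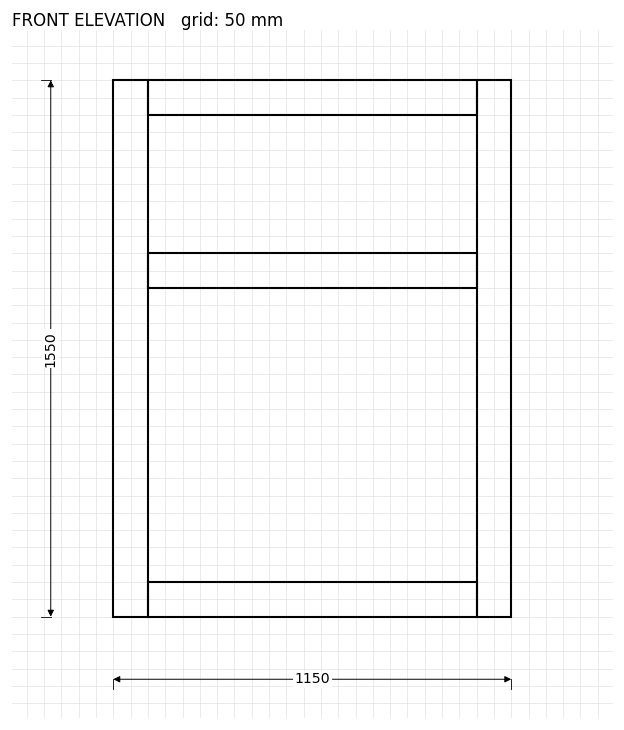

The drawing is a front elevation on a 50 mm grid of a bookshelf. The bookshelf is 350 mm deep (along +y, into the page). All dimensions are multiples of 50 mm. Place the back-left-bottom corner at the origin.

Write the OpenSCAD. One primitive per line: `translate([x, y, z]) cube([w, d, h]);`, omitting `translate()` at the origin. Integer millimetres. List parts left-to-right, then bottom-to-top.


cube([100, 350, 1550]);
translate([100, 0, 0]) cube([950, 350, 100]);
translate([100, 0, 950]) cube([950, 350, 100]);
translate([100, 0, 1450]) cube([950, 350, 100]);
translate([1050, 0, 0]) cube([100, 350, 1550]);


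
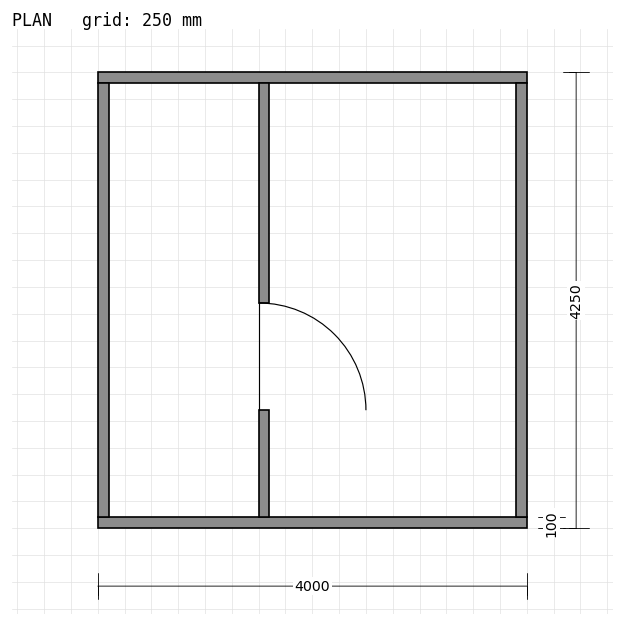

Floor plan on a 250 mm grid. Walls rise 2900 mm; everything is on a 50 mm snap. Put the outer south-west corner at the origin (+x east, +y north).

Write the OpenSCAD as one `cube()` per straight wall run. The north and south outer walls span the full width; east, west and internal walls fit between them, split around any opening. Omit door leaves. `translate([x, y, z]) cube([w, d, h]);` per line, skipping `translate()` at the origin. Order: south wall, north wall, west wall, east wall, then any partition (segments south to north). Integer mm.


cube([4000, 100, 2900]);
translate([0, 4150, 0]) cube([4000, 100, 2900]);
translate([0, 100, 0]) cube([100, 4050, 2900]);
translate([3900, 100, 0]) cube([100, 4050, 2900]);
translate([1500, 100, 0]) cube([100, 1000, 2900]);
translate([1500, 2100, 0]) cube([100, 2050, 2900]);
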